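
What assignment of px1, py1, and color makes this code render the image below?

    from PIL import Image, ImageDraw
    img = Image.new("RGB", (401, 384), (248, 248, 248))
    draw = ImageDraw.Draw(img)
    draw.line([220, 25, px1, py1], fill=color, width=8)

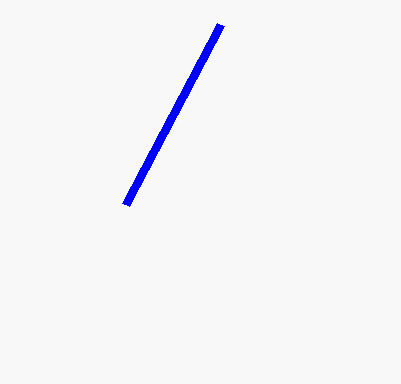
px1 = 125; py1 = 205; color = 'blue'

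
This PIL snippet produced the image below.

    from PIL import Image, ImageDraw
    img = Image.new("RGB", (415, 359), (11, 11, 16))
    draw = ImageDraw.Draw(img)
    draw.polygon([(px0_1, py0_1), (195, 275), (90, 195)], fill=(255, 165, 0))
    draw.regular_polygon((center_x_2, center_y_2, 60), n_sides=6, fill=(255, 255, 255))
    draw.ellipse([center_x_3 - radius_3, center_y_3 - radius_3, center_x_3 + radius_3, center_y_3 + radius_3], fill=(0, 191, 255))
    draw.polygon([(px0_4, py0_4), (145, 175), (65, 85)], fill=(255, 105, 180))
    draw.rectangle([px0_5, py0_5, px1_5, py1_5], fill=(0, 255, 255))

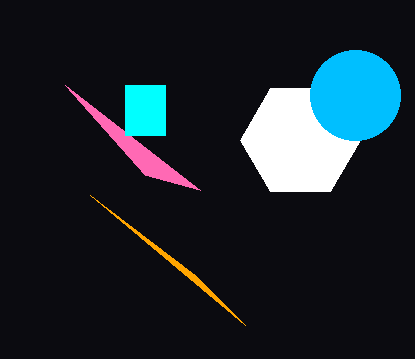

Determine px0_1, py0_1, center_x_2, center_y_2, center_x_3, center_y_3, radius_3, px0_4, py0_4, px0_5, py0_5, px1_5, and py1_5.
px0_1 = 245, py0_1 = 325, center_x_2 = 300, center_y_2 = 140, center_x_3 = 355, center_y_3 = 95, radius_3 = 45, px0_4 = 200, py0_4 = 190, px0_5 = 125, py0_5 = 85, px1_5 = 165, py1_5 = 135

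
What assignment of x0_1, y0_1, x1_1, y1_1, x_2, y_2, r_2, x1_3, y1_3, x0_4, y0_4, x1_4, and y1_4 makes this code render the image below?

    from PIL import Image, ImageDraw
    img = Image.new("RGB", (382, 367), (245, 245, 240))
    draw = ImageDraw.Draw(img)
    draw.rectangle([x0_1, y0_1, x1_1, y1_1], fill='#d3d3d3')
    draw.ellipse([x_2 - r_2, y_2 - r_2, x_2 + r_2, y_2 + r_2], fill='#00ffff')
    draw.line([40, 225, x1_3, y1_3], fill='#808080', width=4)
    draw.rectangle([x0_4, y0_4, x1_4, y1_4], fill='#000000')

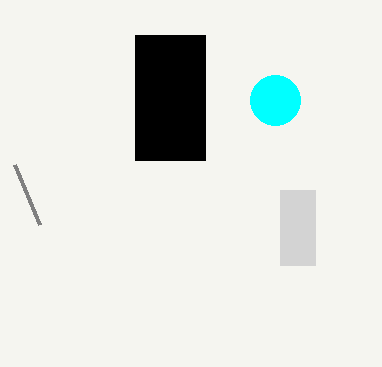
x0_1 = 280
y0_1 = 190
x1_1 = 315
y1_1 = 265
x_2 = 275
y_2 = 100
r_2 = 25
x1_3 = 15
y1_3 = 165
x0_4 = 135
y0_4 = 35
x1_4 = 205
y1_4 = 160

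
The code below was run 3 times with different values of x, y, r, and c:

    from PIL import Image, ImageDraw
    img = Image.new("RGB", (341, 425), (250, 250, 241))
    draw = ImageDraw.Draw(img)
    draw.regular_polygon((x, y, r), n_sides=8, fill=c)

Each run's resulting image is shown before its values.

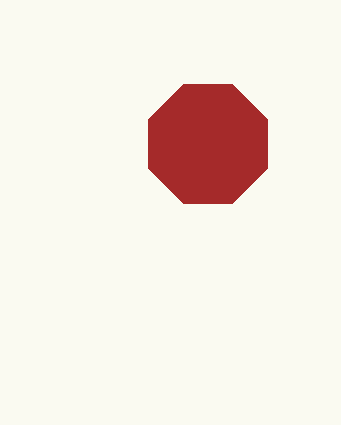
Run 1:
x = 208
y = 144
r = 64
c = 'brown'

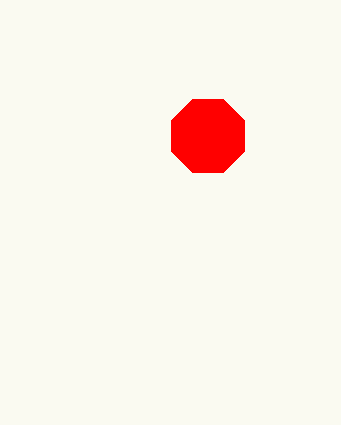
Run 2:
x = 208; y = 136; r = 40; c = 'red'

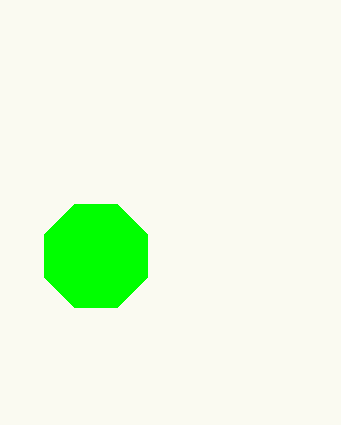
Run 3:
x = 96; y = 256; r = 56; c = 'lime'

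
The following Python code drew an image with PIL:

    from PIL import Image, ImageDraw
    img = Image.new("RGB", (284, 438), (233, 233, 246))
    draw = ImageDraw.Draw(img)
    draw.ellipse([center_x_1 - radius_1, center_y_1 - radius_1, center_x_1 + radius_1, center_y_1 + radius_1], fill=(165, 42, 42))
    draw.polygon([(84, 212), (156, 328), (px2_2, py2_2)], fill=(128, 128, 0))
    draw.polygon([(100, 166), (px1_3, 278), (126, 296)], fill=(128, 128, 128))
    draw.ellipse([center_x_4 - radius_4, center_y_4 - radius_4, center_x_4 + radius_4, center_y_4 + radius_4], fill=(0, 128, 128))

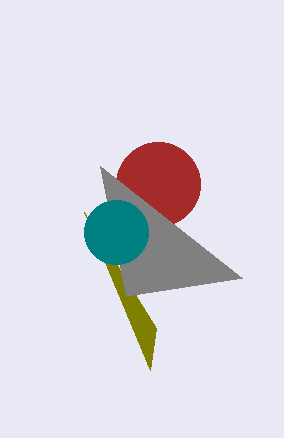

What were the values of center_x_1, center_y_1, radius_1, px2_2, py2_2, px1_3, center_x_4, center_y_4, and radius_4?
center_x_1 = 158
center_y_1 = 184
radius_1 = 42
px2_2 = 150
py2_2 = 370
px1_3 = 242
center_x_4 = 116
center_y_4 = 232
radius_4 = 32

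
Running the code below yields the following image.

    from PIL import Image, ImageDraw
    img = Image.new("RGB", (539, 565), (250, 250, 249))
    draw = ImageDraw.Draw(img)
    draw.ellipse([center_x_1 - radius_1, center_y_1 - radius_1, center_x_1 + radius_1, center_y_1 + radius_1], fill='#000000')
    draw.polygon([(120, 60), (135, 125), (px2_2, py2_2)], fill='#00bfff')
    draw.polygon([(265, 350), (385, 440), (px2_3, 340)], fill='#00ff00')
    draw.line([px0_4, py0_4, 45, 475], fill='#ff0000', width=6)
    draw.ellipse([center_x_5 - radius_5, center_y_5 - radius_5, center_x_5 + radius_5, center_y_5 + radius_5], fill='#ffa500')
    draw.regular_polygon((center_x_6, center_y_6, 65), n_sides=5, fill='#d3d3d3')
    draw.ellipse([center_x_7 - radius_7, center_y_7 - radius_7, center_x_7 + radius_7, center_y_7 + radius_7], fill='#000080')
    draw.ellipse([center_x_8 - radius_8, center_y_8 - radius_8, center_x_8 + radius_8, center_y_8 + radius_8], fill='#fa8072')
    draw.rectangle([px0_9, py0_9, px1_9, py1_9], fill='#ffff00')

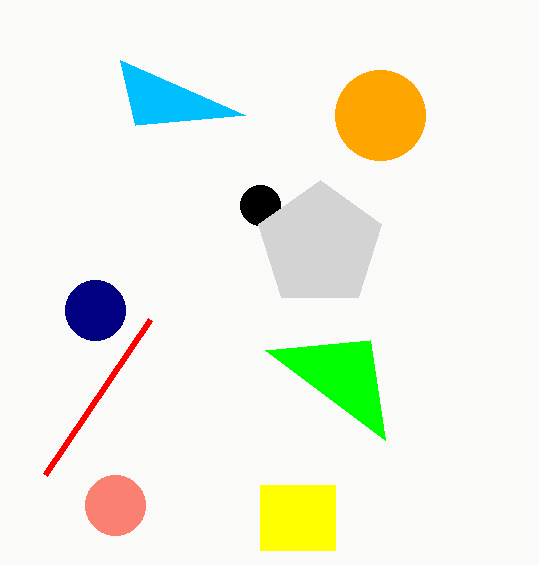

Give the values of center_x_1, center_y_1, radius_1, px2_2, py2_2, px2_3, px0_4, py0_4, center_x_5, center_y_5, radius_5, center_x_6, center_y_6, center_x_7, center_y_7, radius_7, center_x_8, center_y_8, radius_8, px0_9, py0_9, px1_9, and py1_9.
center_x_1 = 260, center_y_1 = 205, radius_1 = 20, px2_2 = 245, py2_2 = 115, px2_3 = 370, px0_4 = 150, py0_4 = 320, center_x_5 = 380, center_y_5 = 115, radius_5 = 45, center_x_6 = 320, center_y_6 = 245, center_x_7 = 95, center_y_7 = 310, radius_7 = 30, center_x_8 = 115, center_y_8 = 505, radius_8 = 30, px0_9 = 260, py0_9 = 485, px1_9 = 335, py1_9 = 550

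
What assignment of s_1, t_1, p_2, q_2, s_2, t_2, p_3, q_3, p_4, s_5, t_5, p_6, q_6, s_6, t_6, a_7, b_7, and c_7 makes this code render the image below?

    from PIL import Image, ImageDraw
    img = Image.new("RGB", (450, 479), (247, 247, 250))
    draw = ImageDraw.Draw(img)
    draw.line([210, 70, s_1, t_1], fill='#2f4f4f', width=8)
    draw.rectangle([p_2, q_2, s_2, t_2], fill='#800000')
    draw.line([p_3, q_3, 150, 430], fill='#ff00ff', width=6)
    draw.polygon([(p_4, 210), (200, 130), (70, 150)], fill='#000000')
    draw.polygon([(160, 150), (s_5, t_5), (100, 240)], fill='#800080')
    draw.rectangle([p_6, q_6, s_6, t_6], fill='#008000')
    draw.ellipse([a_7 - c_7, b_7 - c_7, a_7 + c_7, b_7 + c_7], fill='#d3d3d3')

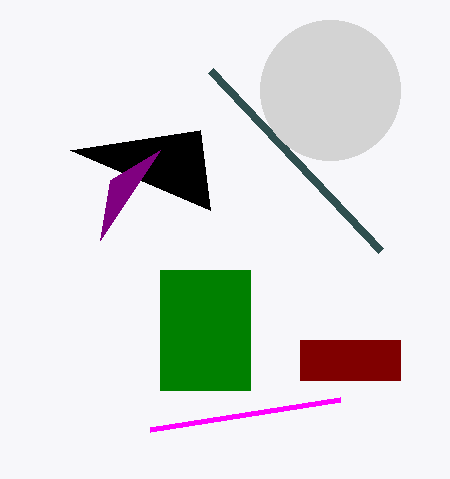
s_1 = 380; t_1 = 250; p_2 = 300; q_2 = 340; s_2 = 400; t_2 = 380; p_3 = 340; q_3 = 400; p_4 = 210; s_5 = 110; t_5 = 180; p_6 = 160; q_6 = 270; s_6 = 250; t_6 = 390; a_7 = 330; b_7 = 90; c_7 = 70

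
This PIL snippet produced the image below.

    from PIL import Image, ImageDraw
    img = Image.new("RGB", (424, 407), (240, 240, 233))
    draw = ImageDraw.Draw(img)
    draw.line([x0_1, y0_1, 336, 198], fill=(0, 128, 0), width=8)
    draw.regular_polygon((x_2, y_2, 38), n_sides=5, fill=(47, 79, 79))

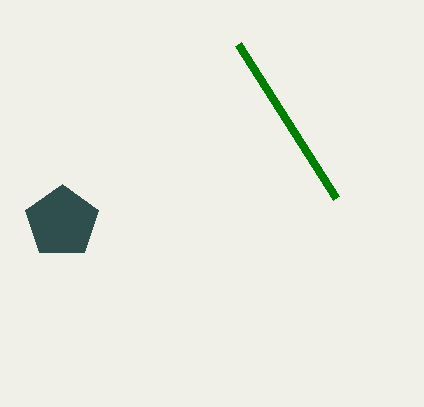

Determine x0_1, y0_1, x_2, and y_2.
x0_1 = 238; y0_1 = 44; x_2 = 62; y_2 = 222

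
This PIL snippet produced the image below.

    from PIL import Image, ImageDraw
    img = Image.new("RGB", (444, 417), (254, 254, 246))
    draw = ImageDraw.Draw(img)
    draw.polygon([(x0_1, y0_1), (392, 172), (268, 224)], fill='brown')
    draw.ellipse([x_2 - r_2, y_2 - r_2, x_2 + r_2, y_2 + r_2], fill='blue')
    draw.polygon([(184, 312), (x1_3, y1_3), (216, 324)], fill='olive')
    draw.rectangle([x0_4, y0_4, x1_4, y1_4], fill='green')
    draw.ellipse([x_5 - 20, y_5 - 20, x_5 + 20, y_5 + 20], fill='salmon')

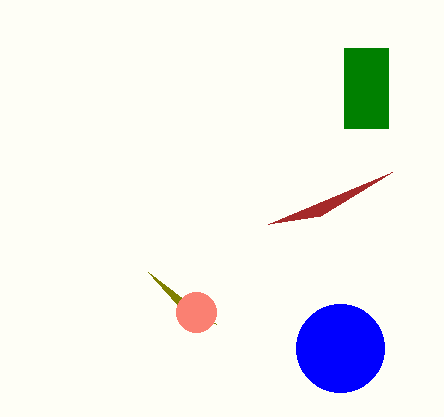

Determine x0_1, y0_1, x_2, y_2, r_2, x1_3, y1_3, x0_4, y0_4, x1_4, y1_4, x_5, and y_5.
x0_1 = 320; y0_1 = 216; x_2 = 340; y_2 = 348; r_2 = 44; x1_3 = 148; y1_3 = 272; x0_4 = 344; y0_4 = 48; x1_4 = 388; y1_4 = 128; x_5 = 196; y_5 = 312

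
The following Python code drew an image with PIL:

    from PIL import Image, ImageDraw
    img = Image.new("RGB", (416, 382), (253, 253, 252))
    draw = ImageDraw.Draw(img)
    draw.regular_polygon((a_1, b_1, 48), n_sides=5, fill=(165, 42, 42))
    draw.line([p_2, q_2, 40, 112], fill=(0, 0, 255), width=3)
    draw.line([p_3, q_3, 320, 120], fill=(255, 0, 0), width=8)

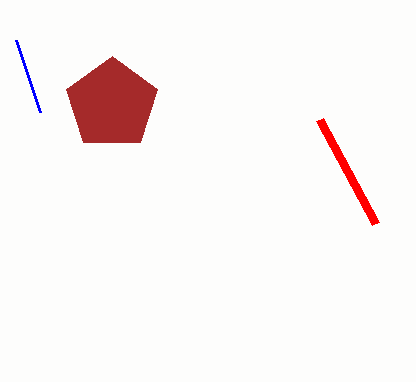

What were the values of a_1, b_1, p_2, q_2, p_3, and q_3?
a_1 = 112; b_1 = 104; p_2 = 16; q_2 = 40; p_3 = 376; q_3 = 224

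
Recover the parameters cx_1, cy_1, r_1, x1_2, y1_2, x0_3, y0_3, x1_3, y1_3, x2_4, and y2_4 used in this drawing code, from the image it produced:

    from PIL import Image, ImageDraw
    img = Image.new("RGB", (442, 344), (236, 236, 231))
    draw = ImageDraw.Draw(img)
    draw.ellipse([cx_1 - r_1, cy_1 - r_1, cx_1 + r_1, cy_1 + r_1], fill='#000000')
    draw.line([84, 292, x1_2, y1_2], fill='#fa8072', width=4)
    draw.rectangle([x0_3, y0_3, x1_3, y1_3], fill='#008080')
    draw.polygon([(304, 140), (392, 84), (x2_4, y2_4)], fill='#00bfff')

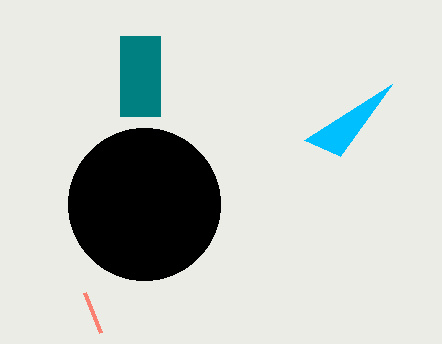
cx_1 = 144
cy_1 = 204
r_1 = 76
x1_2 = 100
y1_2 = 332
x0_3 = 120
y0_3 = 36
x1_3 = 160
y1_3 = 116
x2_4 = 340
y2_4 = 156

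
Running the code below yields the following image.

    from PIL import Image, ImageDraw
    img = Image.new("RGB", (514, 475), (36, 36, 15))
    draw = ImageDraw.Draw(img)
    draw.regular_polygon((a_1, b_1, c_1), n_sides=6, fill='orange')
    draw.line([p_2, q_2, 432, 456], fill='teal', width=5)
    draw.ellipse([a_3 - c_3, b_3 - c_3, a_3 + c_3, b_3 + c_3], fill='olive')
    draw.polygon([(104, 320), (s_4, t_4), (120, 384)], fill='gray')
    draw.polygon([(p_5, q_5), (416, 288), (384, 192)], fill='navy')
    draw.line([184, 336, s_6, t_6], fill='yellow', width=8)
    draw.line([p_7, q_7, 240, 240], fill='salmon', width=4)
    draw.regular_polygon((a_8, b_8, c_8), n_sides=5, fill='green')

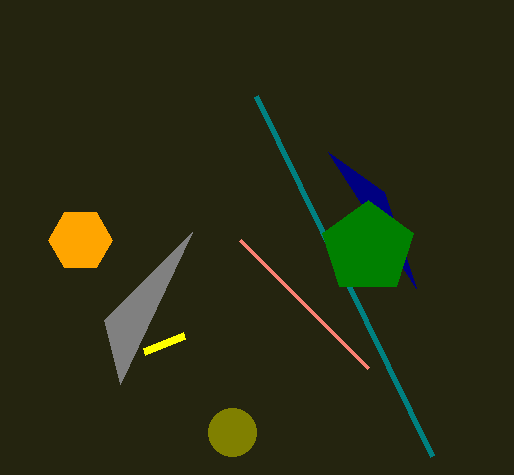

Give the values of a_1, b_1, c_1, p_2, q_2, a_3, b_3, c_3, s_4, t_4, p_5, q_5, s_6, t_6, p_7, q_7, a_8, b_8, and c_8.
a_1 = 80; b_1 = 240; c_1 = 32; p_2 = 256; q_2 = 96; a_3 = 232; b_3 = 432; c_3 = 24; s_4 = 192; t_4 = 232; p_5 = 328; q_5 = 152; s_6 = 144; t_6 = 352; p_7 = 368; q_7 = 368; a_8 = 368; b_8 = 248; c_8 = 48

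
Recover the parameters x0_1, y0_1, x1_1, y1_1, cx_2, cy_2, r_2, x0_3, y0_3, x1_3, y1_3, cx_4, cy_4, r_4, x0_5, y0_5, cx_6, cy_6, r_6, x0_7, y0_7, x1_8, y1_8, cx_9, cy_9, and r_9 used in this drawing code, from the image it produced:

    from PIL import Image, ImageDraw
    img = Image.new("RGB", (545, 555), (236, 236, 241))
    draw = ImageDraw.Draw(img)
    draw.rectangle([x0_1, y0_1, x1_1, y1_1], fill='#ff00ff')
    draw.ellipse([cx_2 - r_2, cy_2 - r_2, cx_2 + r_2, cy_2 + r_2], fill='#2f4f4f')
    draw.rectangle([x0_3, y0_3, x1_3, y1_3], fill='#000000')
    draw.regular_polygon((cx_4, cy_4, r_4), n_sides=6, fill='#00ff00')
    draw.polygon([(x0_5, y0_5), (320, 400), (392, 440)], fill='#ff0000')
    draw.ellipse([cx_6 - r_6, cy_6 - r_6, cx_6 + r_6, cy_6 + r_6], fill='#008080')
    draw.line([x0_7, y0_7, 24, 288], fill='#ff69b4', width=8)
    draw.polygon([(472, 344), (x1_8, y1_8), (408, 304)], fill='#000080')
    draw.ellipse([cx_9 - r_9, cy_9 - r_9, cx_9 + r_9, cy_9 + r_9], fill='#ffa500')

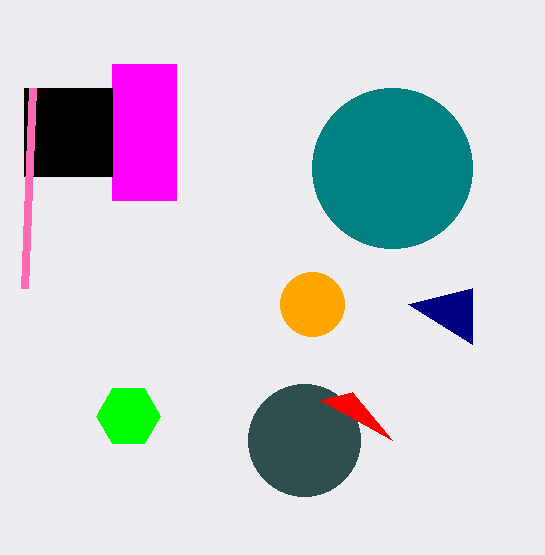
x0_1 = 112
y0_1 = 64
x1_1 = 176
y1_1 = 200
cx_2 = 304
cy_2 = 440
r_2 = 56
x0_3 = 24
y0_3 = 88
x1_3 = 112
y1_3 = 176
cx_4 = 128
cy_4 = 416
r_4 = 32
x0_5 = 352
y0_5 = 392
cx_6 = 392
cy_6 = 168
r_6 = 80
x0_7 = 32
y0_7 = 88
x1_8 = 472
y1_8 = 288
cx_9 = 312
cy_9 = 304
r_9 = 32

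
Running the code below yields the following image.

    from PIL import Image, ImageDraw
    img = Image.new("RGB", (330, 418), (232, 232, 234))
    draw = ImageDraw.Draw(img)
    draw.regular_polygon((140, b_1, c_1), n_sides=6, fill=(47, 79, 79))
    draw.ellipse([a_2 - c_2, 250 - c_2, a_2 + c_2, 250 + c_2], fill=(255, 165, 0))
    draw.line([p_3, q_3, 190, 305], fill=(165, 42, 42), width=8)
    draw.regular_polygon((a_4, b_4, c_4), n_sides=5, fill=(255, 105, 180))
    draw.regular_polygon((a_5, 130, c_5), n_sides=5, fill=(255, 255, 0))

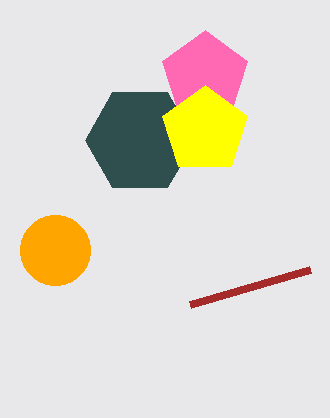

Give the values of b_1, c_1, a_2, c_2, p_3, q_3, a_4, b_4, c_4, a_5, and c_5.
b_1 = 140; c_1 = 55; a_2 = 55; c_2 = 35; p_3 = 310; q_3 = 270; a_4 = 205; b_4 = 75; c_4 = 45; a_5 = 205; c_5 = 45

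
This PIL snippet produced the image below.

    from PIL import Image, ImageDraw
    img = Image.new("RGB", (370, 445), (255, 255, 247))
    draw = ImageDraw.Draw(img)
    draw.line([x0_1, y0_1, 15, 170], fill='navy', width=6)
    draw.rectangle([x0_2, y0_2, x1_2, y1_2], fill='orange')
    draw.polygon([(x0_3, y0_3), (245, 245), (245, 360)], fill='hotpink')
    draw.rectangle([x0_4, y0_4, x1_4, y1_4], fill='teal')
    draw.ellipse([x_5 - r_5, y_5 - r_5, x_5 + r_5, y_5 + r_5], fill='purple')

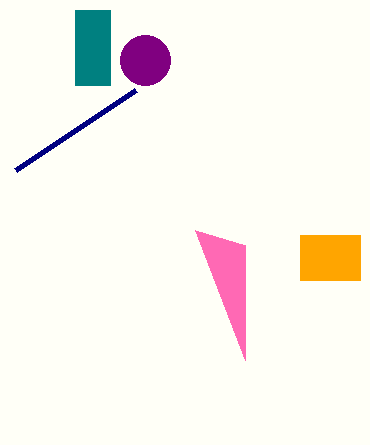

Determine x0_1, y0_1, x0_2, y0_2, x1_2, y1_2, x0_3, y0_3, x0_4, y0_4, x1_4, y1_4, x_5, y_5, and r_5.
x0_1 = 135; y0_1 = 90; x0_2 = 300; y0_2 = 235; x1_2 = 360; y1_2 = 280; x0_3 = 195; y0_3 = 230; x0_4 = 75; y0_4 = 10; x1_4 = 110; y1_4 = 85; x_5 = 145; y_5 = 60; r_5 = 25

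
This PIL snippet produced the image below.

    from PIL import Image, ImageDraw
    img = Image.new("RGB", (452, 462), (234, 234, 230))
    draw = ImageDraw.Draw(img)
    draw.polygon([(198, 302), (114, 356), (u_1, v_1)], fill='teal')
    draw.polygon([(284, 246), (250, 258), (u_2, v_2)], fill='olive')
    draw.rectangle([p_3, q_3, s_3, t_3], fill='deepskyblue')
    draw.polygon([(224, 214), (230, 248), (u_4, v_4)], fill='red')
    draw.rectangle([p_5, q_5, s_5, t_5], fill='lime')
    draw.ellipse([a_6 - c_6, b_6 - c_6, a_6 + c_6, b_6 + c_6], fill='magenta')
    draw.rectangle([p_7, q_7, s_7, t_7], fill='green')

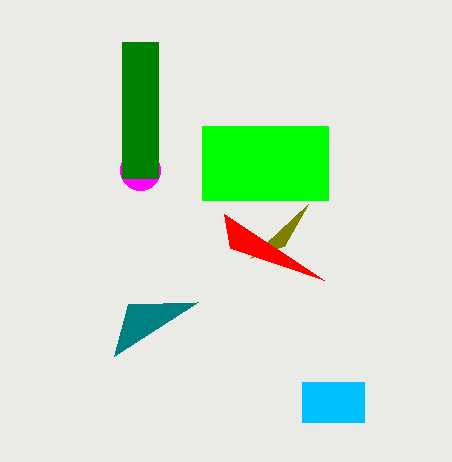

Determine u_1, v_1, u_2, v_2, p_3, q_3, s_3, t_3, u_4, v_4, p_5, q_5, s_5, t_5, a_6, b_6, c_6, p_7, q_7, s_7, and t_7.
u_1 = 128, v_1 = 304, u_2 = 308, v_2 = 204, p_3 = 302, q_3 = 382, s_3 = 364, t_3 = 422, u_4 = 324, v_4 = 280, p_5 = 202, q_5 = 126, s_5 = 328, t_5 = 200, a_6 = 140, b_6 = 170, c_6 = 20, p_7 = 122, q_7 = 42, s_7 = 158, t_7 = 178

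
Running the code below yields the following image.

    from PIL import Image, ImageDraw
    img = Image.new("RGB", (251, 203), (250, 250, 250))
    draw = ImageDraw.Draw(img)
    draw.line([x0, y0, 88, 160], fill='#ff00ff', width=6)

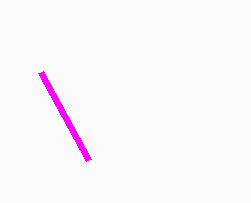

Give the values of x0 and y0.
x0 = 40
y0 = 72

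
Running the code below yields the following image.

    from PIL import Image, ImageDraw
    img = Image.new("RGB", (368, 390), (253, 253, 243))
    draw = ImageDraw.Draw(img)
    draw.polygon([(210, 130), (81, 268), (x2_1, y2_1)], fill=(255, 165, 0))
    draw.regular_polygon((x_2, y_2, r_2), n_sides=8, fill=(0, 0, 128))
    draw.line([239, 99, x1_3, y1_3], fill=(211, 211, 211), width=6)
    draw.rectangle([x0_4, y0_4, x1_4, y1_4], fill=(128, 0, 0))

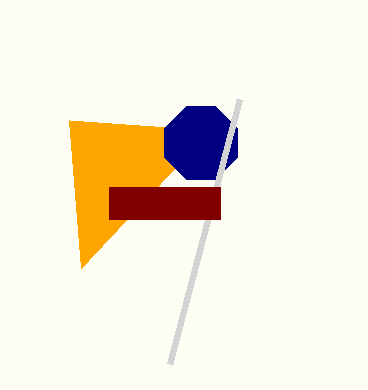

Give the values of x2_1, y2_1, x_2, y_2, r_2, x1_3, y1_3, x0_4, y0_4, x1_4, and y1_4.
x2_1 = 69
y2_1 = 120
x_2 = 201
y_2 = 143
r_2 = 39
x1_3 = 169
y1_3 = 364
x0_4 = 109
y0_4 = 187
x1_4 = 220
y1_4 = 219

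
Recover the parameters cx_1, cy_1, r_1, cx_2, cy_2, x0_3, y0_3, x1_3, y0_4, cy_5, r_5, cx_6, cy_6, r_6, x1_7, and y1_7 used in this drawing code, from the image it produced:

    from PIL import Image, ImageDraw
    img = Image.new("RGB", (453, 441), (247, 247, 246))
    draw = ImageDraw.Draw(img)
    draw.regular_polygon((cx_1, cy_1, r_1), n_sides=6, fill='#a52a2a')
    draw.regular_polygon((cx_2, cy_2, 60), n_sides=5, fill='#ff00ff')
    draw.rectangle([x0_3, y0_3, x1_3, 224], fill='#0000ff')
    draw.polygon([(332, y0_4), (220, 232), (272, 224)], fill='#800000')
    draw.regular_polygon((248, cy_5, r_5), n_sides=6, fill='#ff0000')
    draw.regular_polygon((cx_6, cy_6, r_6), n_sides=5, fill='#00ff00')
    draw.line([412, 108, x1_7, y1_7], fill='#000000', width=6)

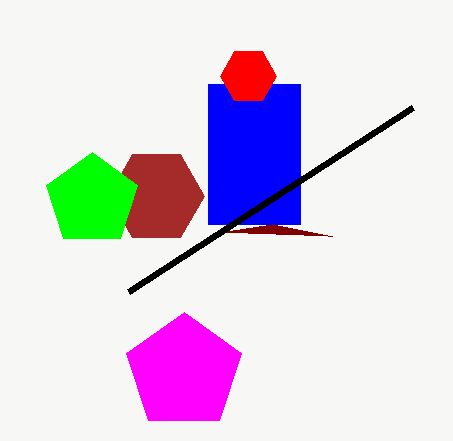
cx_1 = 156
cy_1 = 196
r_1 = 48
cx_2 = 184
cy_2 = 372
x0_3 = 208
y0_3 = 84
x1_3 = 300
y0_4 = 236
cy_5 = 76
r_5 = 28
cx_6 = 92
cy_6 = 200
r_6 = 48
x1_7 = 128
y1_7 = 292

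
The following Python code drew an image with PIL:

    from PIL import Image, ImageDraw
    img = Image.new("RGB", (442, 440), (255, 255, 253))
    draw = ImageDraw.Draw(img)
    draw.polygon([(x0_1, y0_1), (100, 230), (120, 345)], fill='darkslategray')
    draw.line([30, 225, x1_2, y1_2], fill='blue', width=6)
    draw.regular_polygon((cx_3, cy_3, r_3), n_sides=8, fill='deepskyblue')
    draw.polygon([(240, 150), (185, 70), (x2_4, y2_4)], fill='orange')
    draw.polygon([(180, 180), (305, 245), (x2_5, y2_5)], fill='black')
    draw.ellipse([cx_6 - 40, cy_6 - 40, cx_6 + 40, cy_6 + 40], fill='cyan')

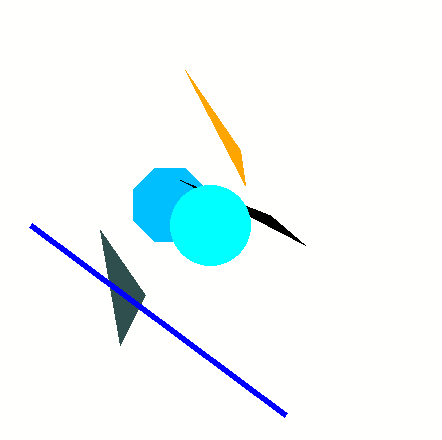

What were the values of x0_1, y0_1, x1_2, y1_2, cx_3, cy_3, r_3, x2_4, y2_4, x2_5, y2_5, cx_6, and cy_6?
x0_1 = 145, y0_1 = 295, x1_2 = 285, y1_2 = 415, cx_3 = 170, cy_3 = 205, r_3 = 40, x2_4 = 245, y2_4 = 185, x2_5 = 270, y2_5 = 215, cx_6 = 210, cy_6 = 225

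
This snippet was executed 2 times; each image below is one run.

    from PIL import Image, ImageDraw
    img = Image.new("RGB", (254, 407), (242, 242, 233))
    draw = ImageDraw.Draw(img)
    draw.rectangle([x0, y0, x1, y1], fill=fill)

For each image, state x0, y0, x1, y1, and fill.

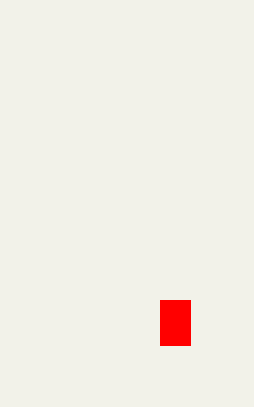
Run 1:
x0 = 160, y0 = 300, x1 = 190, y1 = 345, fill = 'red'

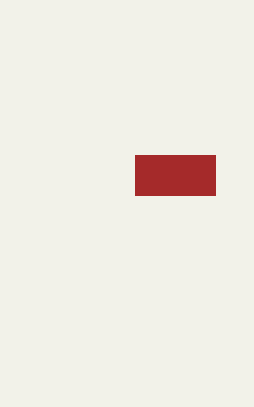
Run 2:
x0 = 135; y0 = 155; x1 = 215; y1 = 195; fill = 'brown'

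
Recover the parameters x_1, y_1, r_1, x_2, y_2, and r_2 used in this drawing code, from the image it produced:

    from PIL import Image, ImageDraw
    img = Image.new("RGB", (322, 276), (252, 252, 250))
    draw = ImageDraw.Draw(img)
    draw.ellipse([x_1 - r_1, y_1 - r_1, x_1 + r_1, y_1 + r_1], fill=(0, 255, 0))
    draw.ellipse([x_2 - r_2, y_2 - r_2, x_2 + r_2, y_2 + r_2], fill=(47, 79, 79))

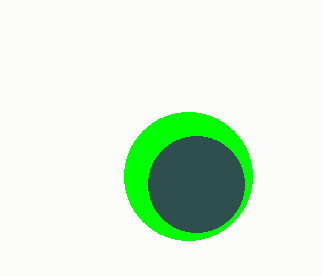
x_1 = 188, y_1 = 176, r_1 = 64, x_2 = 196, y_2 = 184, r_2 = 48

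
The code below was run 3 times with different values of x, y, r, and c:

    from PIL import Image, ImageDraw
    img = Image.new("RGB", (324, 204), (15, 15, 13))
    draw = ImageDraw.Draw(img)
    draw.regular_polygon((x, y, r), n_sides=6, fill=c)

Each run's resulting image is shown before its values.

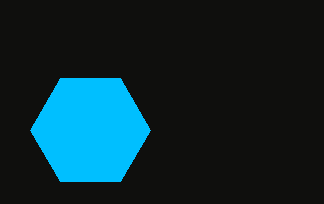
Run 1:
x = 90, y = 130, r = 60, c = 'deepskyblue'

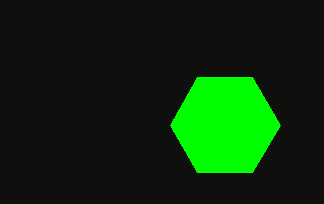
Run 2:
x = 225
y = 125
r = 55
c = 'lime'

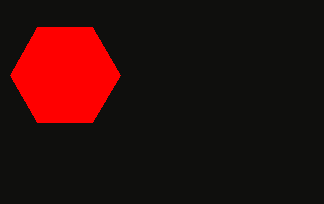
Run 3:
x = 65, y = 75, r = 55, c = 'red'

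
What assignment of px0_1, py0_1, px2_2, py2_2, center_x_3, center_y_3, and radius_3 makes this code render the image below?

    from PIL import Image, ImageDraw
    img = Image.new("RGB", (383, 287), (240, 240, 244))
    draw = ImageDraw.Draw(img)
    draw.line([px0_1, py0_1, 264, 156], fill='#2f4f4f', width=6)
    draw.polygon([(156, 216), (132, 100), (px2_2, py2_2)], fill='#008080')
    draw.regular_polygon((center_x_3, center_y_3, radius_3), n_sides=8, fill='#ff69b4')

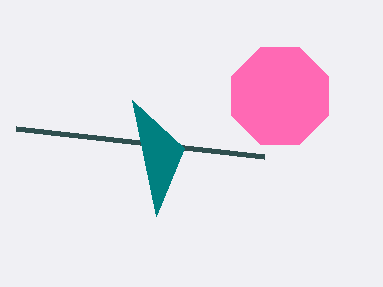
px0_1 = 16; py0_1 = 128; px2_2 = 184; py2_2 = 148; center_x_3 = 280; center_y_3 = 96; radius_3 = 52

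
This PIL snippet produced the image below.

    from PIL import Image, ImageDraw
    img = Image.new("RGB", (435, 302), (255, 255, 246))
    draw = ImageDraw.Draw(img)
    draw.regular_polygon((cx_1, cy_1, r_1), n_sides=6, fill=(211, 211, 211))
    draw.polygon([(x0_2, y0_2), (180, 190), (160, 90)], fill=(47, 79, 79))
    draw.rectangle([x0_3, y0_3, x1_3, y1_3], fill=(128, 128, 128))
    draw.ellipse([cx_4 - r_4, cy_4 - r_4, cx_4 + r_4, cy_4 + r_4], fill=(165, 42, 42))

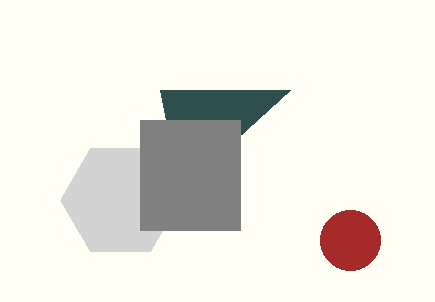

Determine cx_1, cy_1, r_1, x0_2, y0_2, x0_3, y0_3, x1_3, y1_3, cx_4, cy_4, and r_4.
cx_1 = 120; cy_1 = 200; r_1 = 60; x0_2 = 290; y0_2 = 90; x0_3 = 140; y0_3 = 120; x1_3 = 240; y1_3 = 230; cx_4 = 350; cy_4 = 240; r_4 = 30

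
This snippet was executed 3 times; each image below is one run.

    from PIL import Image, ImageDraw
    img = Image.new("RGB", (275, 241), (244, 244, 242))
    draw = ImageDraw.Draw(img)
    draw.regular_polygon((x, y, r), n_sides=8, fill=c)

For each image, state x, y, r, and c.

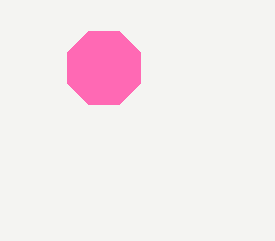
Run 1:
x = 104
y = 68
r = 40
c = 'hotpink'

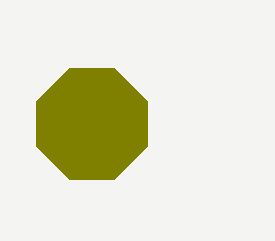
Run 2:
x = 92
y = 124
r = 60
c = 'olive'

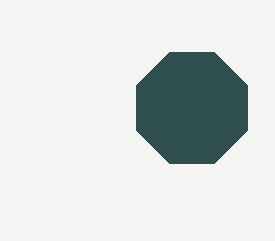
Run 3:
x = 192
y = 108
r = 60
c = 'darkslategray'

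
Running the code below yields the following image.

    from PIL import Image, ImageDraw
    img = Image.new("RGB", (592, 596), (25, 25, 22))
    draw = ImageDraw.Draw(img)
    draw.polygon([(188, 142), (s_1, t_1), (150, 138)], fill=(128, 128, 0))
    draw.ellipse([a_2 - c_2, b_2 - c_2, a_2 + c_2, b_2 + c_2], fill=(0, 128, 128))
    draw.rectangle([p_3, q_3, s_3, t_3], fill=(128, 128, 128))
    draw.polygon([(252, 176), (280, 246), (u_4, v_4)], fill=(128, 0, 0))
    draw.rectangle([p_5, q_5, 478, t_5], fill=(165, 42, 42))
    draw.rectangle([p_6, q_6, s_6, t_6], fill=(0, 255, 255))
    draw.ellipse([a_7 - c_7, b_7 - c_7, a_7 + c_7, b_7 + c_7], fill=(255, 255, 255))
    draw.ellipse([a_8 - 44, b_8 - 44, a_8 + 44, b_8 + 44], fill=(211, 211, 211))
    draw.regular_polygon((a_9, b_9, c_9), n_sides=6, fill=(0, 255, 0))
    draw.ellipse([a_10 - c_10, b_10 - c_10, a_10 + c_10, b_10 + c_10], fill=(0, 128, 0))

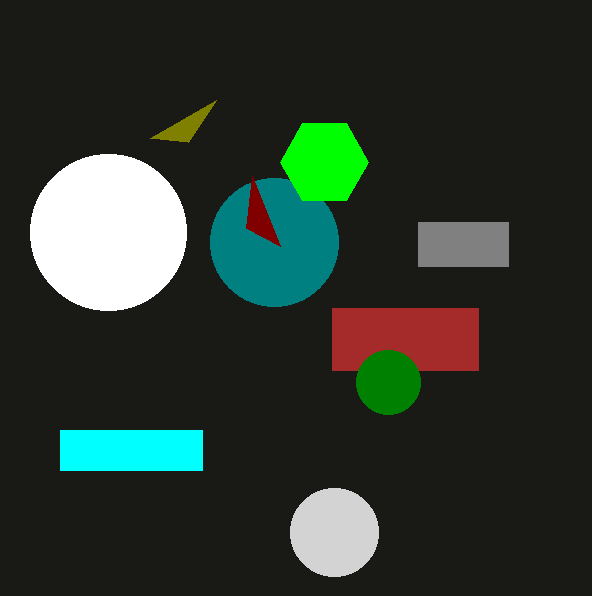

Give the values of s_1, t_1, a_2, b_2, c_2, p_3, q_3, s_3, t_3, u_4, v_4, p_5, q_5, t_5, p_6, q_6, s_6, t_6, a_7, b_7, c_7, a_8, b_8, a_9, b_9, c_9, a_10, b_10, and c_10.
s_1 = 216
t_1 = 100
a_2 = 274
b_2 = 242
c_2 = 64
p_3 = 418
q_3 = 222
s_3 = 508
t_3 = 266
u_4 = 246
v_4 = 228
p_5 = 332
q_5 = 308
t_5 = 370
p_6 = 60
q_6 = 430
s_6 = 202
t_6 = 470
a_7 = 108
b_7 = 232
c_7 = 78
a_8 = 334
b_8 = 532
a_9 = 324
b_9 = 162
c_9 = 44
a_10 = 388
b_10 = 382
c_10 = 32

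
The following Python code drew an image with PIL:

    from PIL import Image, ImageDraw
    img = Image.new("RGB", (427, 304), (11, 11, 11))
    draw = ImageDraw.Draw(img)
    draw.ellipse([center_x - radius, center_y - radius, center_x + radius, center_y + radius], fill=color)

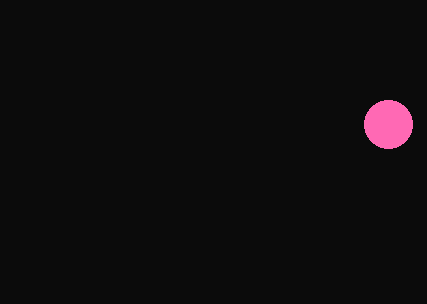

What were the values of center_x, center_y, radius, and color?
center_x = 388; center_y = 124; radius = 24; color = 'hotpink'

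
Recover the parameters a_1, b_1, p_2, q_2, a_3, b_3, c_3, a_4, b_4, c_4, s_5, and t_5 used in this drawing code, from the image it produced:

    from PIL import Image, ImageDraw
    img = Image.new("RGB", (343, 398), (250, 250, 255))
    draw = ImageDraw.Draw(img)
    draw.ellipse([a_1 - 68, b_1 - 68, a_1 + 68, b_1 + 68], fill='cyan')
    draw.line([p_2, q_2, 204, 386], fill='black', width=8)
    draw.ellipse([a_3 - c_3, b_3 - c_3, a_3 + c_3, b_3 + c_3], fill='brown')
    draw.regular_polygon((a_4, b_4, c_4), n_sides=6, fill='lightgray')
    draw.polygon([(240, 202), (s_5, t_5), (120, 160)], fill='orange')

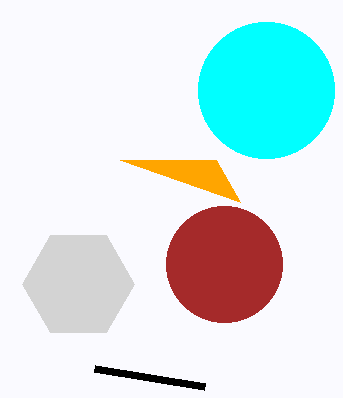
a_1 = 266; b_1 = 90; p_2 = 94; q_2 = 368; a_3 = 224; b_3 = 264; c_3 = 58; a_4 = 78; b_4 = 284; c_4 = 56; s_5 = 216; t_5 = 160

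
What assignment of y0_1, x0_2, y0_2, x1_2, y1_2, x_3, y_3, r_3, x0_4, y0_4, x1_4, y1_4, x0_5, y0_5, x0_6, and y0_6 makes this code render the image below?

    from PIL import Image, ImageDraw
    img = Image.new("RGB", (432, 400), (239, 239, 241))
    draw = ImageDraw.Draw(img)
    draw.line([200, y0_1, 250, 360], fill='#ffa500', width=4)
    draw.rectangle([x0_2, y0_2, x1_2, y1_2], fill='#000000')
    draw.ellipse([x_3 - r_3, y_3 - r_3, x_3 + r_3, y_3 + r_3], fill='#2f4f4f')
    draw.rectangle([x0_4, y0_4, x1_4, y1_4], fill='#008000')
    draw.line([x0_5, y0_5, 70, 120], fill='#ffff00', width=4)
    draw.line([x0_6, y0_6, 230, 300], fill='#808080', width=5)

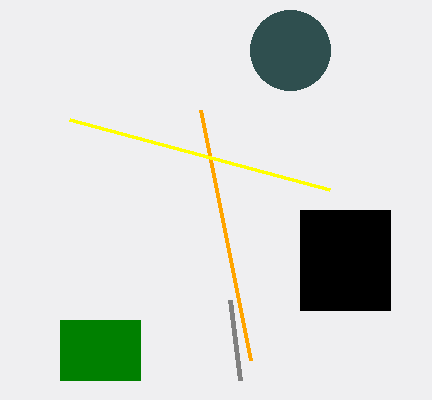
y0_1 = 110, x0_2 = 300, y0_2 = 210, x1_2 = 390, y1_2 = 310, x_3 = 290, y_3 = 50, r_3 = 40, x0_4 = 60, y0_4 = 320, x1_4 = 140, y1_4 = 380, x0_5 = 330, y0_5 = 190, x0_6 = 240, y0_6 = 380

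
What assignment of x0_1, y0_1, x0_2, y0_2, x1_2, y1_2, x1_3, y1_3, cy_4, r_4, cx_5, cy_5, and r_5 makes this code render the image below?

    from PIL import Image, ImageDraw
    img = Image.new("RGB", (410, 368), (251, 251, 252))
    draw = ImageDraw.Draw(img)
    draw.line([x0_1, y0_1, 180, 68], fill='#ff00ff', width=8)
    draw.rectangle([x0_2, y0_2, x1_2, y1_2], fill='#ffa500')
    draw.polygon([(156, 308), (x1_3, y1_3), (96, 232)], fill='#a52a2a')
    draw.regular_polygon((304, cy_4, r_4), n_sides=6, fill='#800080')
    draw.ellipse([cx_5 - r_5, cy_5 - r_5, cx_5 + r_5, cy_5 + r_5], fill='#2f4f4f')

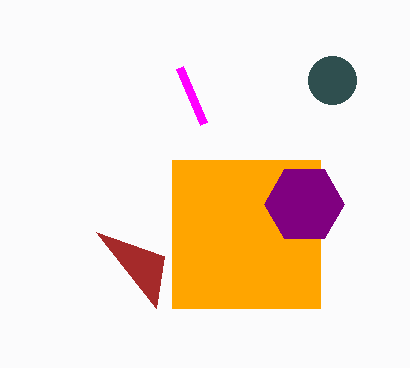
x0_1 = 204, y0_1 = 124, x0_2 = 172, y0_2 = 160, x1_2 = 320, y1_2 = 308, x1_3 = 164, y1_3 = 256, cy_4 = 204, r_4 = 40, cx_5 = 332, cy_5 = 80, r_5 = 24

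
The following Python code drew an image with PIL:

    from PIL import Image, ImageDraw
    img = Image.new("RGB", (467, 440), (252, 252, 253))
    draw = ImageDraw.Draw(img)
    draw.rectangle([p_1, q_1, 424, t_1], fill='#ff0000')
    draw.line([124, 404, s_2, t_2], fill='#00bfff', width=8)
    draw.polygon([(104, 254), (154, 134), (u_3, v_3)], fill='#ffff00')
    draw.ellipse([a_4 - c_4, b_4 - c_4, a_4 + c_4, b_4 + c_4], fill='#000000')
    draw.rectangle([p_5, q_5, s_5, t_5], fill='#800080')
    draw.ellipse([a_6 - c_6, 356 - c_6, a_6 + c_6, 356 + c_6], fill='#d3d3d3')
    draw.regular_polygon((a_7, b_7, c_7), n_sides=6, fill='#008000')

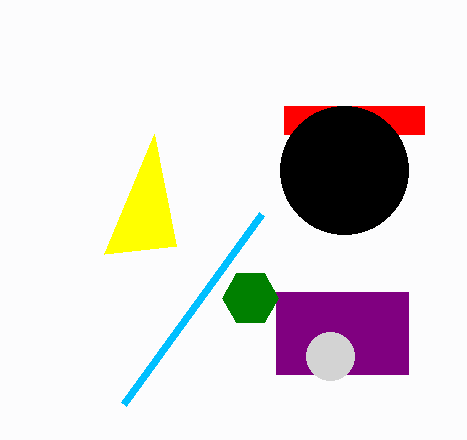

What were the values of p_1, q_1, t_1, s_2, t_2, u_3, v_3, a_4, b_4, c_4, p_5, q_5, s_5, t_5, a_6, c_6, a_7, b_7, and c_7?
p_1 = 284; q_1 = 106; t_1 = 134; s_2 = 262; t_2 = 214; u_3 = 176; v_3 = 246; a_4 = 344; b_4 = 170; c_4 = 64; p_5 = 276; q_5 = 292; s_5 = 408; t_5 = 374; a_6 = 330; c_6 = 24; a_7 = 250; b_7 = 298; c_7 = 28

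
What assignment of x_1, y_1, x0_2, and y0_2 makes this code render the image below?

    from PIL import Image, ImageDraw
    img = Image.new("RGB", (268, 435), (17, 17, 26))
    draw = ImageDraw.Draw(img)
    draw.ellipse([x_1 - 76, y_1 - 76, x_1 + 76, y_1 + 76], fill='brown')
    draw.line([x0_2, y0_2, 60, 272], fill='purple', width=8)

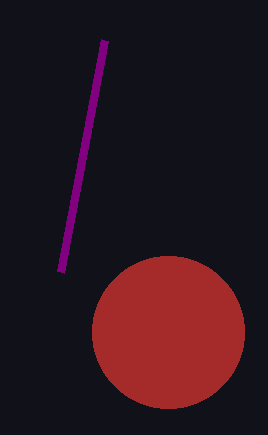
x_1 = 168, y_1 = 332, x0_2 = 104, y0_2 = 40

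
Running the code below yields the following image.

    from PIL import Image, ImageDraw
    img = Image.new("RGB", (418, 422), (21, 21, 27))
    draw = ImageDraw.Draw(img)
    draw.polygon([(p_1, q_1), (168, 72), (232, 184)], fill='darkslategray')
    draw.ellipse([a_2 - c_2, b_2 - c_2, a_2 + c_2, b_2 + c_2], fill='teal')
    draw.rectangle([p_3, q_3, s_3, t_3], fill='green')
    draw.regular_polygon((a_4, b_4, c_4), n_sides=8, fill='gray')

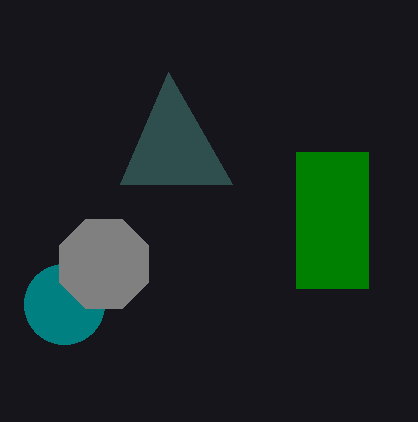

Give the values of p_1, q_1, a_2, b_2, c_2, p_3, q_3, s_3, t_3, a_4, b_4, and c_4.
p_1 = 120; q_1 = 184; a_2 = 64; b_2 = 304; c_2 = 40; p_3 = 296; q_3 = 152; s_3 = 368; t_3 = 288; a_4 = 104; b_4 = 264; c_4 = 48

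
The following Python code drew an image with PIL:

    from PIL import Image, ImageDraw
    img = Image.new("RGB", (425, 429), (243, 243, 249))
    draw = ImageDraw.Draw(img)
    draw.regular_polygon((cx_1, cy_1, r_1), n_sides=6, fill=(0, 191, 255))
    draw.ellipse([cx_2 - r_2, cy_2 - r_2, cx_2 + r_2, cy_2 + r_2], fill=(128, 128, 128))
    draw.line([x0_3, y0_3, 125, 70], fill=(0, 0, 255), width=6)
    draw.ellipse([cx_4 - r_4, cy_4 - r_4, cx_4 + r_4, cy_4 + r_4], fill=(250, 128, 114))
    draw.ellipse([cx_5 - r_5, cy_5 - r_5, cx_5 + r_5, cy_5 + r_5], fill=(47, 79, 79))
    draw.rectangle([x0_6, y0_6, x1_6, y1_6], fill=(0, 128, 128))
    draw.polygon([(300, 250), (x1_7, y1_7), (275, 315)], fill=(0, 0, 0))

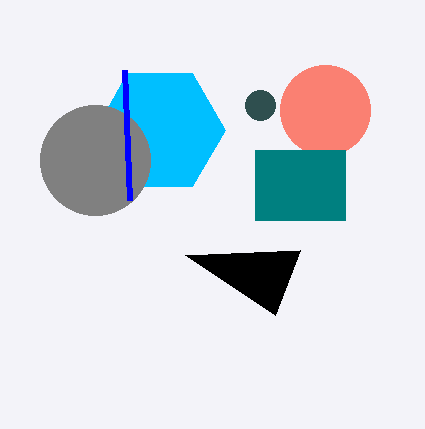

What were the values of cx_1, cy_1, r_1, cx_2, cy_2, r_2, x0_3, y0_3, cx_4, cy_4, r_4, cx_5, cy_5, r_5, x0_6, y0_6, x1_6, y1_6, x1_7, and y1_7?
cx_1 = 160; cy_1 = 130; r_1 = 65; cx_2 = 95; cy_2 = 160; r_2 = 55; x0_3 = 130; y0_3 = 200; cx_4 = 325; cy_4 = 110; r_4 = 45; cx_5 = 260; cy_5 = 105; r_5 = 15; x0_6 = 255; y0_6 = 150; x1_6 = 345; y1_6 = 220; x1_7 = 185; y1_7 = 255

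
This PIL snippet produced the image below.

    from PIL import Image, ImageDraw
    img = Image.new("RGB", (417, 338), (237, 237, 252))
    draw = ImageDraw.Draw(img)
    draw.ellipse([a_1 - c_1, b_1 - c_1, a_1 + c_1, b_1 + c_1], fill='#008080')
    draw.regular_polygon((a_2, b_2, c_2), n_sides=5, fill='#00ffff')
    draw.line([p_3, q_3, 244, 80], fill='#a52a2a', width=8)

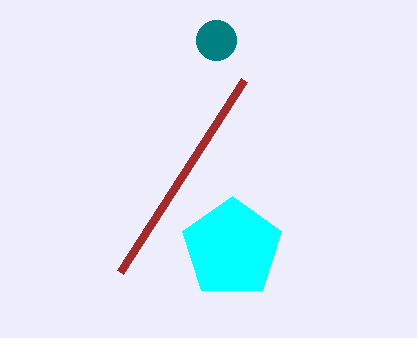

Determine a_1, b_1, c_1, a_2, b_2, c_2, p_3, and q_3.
a_1 = 216
b_1 = 40
c_1 = 20
a_2 = 232
b_2 = 248
c_2 = 52
p_3 = 120
q_3 = 272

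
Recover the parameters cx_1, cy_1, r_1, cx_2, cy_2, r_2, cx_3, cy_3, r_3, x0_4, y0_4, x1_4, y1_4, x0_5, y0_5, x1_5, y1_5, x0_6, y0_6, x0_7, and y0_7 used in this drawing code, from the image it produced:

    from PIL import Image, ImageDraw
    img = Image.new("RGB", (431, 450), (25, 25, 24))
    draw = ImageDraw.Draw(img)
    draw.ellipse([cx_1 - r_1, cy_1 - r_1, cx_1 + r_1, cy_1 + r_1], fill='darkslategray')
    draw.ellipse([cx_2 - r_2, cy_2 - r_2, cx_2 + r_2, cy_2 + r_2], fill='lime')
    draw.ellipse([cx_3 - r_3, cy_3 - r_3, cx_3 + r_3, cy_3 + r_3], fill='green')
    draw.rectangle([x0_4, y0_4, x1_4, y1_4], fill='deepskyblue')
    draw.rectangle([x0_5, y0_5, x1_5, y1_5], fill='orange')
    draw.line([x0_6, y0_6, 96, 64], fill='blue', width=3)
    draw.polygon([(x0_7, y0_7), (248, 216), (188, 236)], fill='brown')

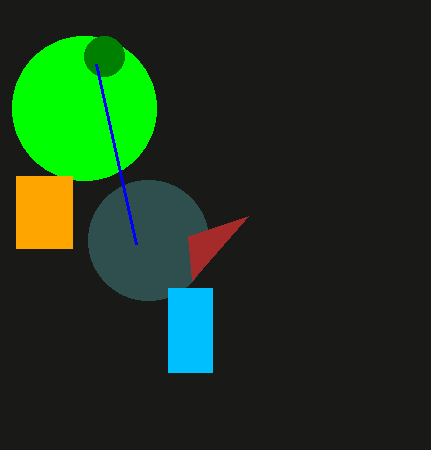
cx_1 = 148
cy_1 = 240
r_1 = 60
cx_2 = 84
cy_2 = 108
r_2 = 72
cx_3 = 104
cy_3 = 56
r_3 = 20
x0_4 = 168
y0_4 = 288
x1_4 = 212
y1_4 = 372
x0_5 = 16
y0_5 = 176
x1_5 = 72
y1_5 = 248
x0_6 = 136
y0_6 = 244
x0_7 = 192
y0_7 = 280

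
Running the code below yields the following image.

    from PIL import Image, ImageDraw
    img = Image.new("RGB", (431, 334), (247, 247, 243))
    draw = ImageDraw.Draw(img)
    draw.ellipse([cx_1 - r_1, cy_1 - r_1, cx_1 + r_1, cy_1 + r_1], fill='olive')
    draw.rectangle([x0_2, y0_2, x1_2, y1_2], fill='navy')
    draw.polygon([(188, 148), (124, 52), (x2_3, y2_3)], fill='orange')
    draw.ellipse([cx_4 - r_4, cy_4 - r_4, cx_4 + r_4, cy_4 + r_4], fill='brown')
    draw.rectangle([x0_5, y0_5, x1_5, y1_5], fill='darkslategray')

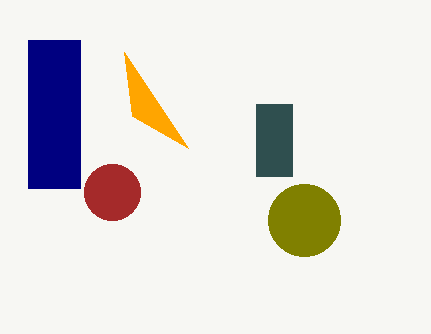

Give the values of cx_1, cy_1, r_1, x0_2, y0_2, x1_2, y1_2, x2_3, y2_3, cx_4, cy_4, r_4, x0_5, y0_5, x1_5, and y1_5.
cx_1 = 304
cy_1 = 220
r_1 = 36
x0_2 = 28
y0_2 = 40
x1_2 = 80
y1_2 = 188
x2_3 = 132
y2_3 = 116
cx_4 = 112
cy_4 = 192
r_4 = 28
x0_5 = 256
y0_5 = 104
x1_5 = 292
y1_5 = 176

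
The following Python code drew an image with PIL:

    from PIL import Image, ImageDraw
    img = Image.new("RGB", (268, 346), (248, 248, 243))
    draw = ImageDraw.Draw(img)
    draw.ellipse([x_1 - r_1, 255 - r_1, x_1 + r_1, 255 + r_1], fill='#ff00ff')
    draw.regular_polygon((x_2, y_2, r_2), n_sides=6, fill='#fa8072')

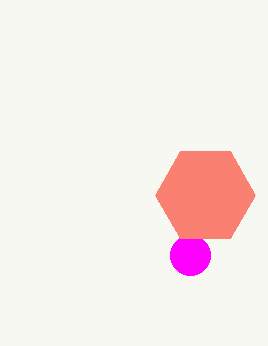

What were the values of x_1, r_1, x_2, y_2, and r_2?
x_1 = 190, r_1 = 20, x_2 = 205, y_2 = 195, r_2 = 50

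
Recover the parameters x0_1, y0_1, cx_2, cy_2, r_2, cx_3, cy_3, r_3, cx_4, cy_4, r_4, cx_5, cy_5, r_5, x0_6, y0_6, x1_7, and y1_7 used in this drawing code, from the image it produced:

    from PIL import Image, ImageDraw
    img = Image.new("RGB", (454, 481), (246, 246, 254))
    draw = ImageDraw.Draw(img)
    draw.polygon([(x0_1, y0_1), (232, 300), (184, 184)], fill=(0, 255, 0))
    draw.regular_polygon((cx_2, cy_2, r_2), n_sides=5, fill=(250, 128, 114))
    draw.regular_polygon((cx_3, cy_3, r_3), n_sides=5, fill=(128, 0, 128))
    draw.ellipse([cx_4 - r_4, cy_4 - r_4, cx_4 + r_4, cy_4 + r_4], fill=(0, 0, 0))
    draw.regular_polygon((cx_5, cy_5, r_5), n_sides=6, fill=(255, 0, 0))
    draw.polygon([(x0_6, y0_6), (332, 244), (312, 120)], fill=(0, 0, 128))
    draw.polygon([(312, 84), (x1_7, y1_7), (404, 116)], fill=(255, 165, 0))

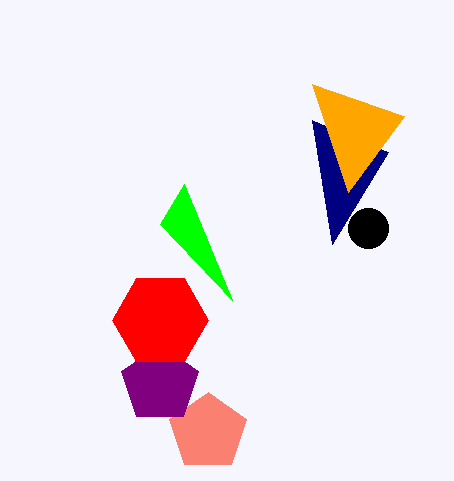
x0_1 = 160; y0_1 = 224; cx_2 = 208; cy_2 = 432; r_2 = 40; cx_3 = 160; cy_3 = 384; r_3 = 40; cx_4 = 368; cy_4 = 228; r_4 = 20; cx_5 = 160; cy_5 = 320; r_5 = 48; x0_6 = 388; y0_6 = 152; x1_7 = 348; y1_7 = 192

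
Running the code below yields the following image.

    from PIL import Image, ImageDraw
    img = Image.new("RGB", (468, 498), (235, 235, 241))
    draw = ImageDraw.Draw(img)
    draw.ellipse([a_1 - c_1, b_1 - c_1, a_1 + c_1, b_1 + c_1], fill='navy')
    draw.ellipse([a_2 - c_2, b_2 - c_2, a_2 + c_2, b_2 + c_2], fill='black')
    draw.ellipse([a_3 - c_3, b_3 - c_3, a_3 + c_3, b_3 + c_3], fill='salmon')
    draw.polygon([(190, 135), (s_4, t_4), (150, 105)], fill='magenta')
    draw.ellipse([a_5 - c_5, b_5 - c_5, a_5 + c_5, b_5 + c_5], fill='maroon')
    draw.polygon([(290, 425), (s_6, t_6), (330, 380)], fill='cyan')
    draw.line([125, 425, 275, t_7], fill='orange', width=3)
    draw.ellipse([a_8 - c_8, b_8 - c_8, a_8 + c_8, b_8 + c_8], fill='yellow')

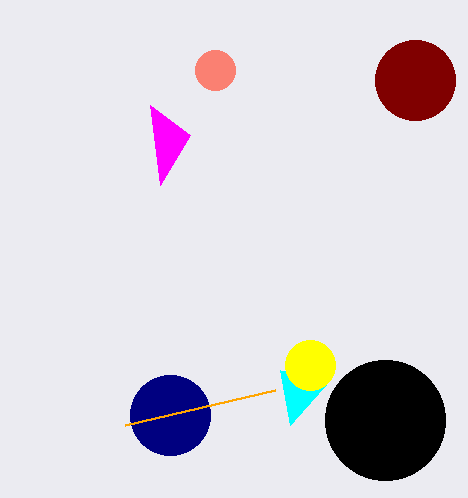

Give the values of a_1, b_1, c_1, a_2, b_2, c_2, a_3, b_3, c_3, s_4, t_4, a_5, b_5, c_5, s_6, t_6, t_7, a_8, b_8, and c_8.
a_1 = 170, b_1 = 415, c_1 = 40, a_2 = 385, b_2 = 420, c_2 = 60, a_3 = 215, b_3 = 70, c_3 = 20, s_4 = 160, t_4 = 185, a_5 = 415, b_5 = 80, c_5 = 40, s_6 = 280, t_6 = 370, t_7 = 390, a_8 = 310, b_8 = 365, c_8 = 25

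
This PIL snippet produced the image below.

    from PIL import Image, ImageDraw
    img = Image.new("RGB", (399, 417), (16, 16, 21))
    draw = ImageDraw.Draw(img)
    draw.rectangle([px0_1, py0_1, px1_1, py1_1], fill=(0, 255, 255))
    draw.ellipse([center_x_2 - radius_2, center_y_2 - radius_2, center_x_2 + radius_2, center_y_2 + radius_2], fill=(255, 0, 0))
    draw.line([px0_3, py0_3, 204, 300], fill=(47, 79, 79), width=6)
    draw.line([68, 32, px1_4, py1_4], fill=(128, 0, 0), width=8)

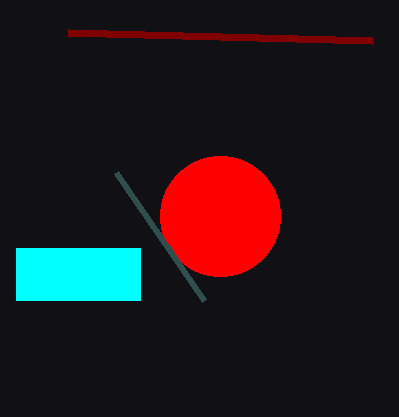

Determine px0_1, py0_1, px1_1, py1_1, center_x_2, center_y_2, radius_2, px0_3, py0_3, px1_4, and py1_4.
px0_1 = 16, py0_1 = 248, px1_1 = 140, py1_1 = 300, center_x_2 = 220, center_y_2 = 216, radius_2 = 60, px0_3 = 116, py0_3 = 172, px1_4 = 372, py1_4 = 40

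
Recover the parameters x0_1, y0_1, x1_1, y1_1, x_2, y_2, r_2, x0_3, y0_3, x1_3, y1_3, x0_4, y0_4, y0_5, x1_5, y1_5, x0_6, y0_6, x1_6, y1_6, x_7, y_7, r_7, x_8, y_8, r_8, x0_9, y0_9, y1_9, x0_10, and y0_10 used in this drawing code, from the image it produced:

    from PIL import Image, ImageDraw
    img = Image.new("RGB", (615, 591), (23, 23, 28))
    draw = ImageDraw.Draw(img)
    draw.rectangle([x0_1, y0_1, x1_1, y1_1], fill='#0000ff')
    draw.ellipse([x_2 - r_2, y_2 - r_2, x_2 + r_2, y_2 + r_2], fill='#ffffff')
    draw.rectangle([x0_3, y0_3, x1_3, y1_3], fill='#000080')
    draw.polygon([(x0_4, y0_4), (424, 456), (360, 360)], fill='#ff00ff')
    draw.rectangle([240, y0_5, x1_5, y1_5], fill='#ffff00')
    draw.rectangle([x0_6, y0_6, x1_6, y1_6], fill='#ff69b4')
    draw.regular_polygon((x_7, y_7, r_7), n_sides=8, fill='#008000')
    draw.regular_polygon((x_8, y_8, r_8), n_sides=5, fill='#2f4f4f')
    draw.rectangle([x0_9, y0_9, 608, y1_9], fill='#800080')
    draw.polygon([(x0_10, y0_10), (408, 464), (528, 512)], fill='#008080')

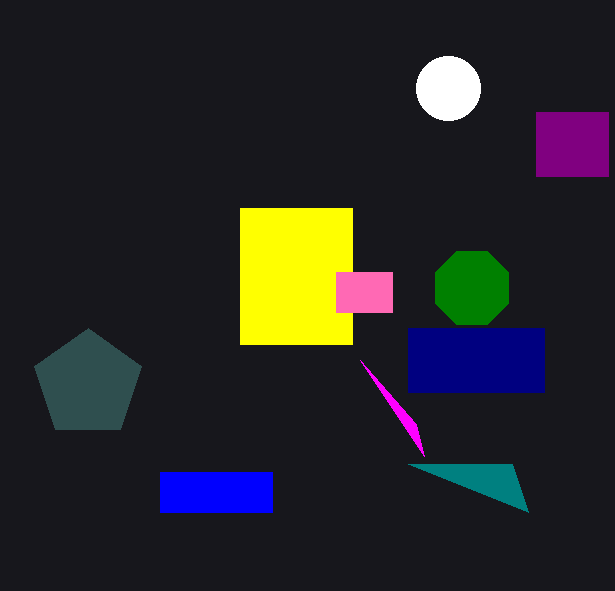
x0_1 = 160; y0_1 = 472; x1_1 = 272; y1_1 = 512; x_2 = 448; y_2 = 88; r_2 = 32; x0_3 = 408; y0_3 = 328; x1_3 = 544; y1_3 = 392; x0_4 = 416; y0_4 = 424; y0_5 = 208; x1_5 = 352; y1_5 = 344; x0_6 = 336; y0_6 = 272; x1_6 = 392; y1_6 = 312; x_7 = 472; y_7 = 288; r_7 = 40; x_8 = 88; y_8 = 384; r_8 = 56; x0_9 = 536; y0_9 = 112; y1_9 = 176; x0_10 = 512; y0_10 = 464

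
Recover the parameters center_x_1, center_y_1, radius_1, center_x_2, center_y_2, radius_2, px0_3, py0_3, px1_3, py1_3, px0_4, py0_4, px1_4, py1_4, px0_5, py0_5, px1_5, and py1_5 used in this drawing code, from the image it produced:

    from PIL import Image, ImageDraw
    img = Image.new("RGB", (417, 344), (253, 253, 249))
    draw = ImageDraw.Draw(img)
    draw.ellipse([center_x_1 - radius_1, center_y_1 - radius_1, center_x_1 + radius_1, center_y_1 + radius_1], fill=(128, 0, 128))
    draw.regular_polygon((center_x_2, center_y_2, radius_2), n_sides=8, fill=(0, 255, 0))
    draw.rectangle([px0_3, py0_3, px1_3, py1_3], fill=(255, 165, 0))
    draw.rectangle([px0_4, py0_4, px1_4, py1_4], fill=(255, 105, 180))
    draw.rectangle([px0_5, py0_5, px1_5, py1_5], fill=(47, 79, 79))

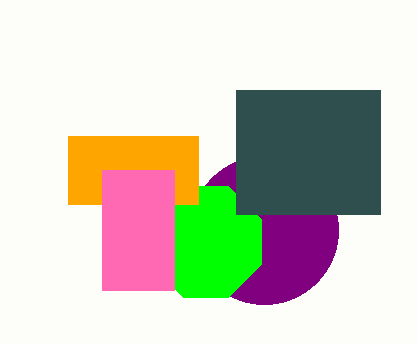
center_x_1 = 264; center_y_1 = 230; radius_1 = 74; center_x_2 = 206; center_y_2 = 242; radius_2 = 60; px0_3 = 68; py0_3 = 136; px1_3 = 198; py1_3 = 204; px0_4 = 102; py0_4 = 170; px1_4 = 174; py1_4 = 290; px0_5 = 236; py0_5 = 90; px1_5 = 380; py1_5 = 214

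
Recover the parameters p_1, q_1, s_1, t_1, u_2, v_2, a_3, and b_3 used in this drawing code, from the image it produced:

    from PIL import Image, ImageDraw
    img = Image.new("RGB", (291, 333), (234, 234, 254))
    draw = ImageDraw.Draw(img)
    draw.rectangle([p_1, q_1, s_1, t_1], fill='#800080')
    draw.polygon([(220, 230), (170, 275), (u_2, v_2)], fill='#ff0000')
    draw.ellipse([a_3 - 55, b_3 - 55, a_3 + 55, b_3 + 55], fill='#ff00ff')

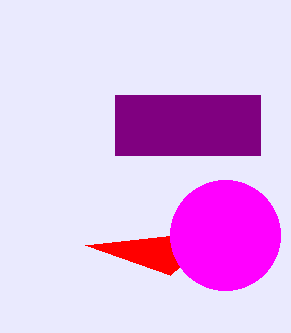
p_1 = 115, q_1 = 95, s_1 = 260, t_1 = 155, u_2 = 85, v_2 = 245, a_3 = 225, b_3 = 235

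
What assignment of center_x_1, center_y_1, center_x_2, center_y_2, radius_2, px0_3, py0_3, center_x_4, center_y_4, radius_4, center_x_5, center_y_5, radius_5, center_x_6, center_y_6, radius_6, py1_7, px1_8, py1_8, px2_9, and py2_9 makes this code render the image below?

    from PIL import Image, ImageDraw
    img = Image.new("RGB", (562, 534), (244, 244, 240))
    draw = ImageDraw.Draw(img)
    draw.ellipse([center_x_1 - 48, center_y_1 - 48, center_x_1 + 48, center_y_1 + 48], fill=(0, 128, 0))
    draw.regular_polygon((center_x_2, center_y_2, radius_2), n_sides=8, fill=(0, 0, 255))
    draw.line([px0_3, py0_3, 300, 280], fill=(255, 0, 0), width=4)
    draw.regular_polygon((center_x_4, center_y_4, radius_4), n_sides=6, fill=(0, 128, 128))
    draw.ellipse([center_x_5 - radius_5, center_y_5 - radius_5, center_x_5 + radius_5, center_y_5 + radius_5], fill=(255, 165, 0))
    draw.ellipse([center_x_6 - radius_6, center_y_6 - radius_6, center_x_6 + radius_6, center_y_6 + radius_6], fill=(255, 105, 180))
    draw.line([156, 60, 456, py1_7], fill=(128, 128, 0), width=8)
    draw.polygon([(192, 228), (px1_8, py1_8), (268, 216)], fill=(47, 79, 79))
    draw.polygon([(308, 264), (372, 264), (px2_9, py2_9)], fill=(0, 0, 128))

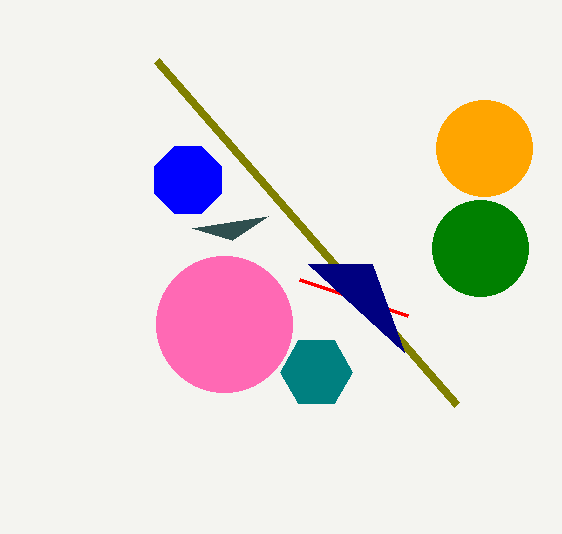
center_x_1 = 480; center_y_1 = 248; center_x_2 = 188; center_y_2 = 180; radius_2 = 36; px0_3 = 408; py0_3 = 316; center_x_4 = 316; center_y_4 = 372; radius_4 = 36; center_x_5 = 484; center_y_5 = 148; radius_5 = 48; center_x_6 = 224; center_y_6 = 324; radius_6 = 68; py1_7 = 404; px1_8 = 232; py1_8 = 240; px2_9 = 404; py2_9 = 352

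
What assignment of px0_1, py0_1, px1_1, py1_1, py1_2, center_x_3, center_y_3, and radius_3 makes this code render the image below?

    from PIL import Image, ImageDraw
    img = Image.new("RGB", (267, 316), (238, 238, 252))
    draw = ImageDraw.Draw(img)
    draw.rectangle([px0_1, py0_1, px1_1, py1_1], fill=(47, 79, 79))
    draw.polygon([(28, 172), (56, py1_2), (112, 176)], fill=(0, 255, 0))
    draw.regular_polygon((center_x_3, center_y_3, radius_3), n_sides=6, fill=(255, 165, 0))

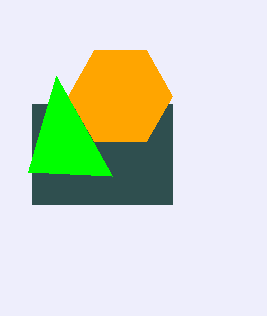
px0_1 = 32
py0_1 = 104
px1_1 = 172
py1_1 = 204
py1_2 = 76
center_x_3 = 120
center_y_3 = 96
radius_3 = 52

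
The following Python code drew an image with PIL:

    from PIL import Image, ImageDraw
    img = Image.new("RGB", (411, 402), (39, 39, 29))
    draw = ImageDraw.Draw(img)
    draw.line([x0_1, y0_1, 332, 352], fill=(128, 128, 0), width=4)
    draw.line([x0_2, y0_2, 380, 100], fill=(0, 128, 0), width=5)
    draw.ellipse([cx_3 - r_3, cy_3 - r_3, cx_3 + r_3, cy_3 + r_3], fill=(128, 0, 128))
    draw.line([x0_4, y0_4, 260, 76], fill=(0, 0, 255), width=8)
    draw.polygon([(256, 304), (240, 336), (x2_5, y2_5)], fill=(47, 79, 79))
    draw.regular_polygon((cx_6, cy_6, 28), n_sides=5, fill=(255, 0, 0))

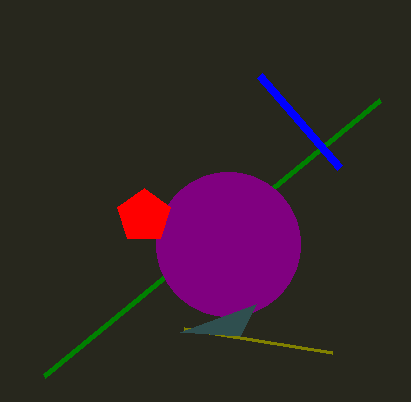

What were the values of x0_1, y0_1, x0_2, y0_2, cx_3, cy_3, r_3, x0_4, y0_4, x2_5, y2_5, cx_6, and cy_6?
x0_1 = 184, y0_1 = 328, x0_2 = 44, y0_2 = 376, cx_3 = 228, cy_3 = 244, r_3 = 72, x0_4 = 340, y0_4 = 168, x2_5 = 180, y2_5 = 332, cx_6 = 144, cy_6 = 216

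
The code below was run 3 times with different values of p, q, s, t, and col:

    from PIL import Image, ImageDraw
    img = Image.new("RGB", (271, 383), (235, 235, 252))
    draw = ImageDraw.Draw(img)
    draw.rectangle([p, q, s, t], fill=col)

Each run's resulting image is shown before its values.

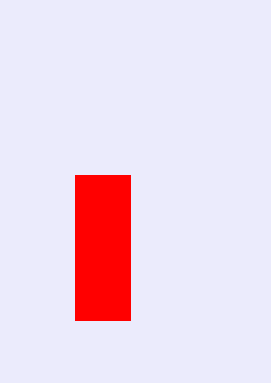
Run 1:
p = 75; q = 175; s = 130; t = 320; col = 'red'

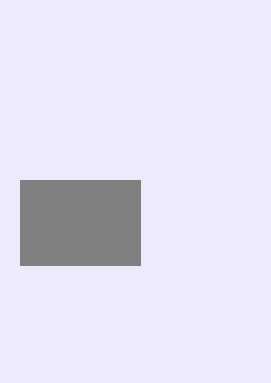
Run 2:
p = 20, q = 180, s = 140, t = 265, col = 'gray'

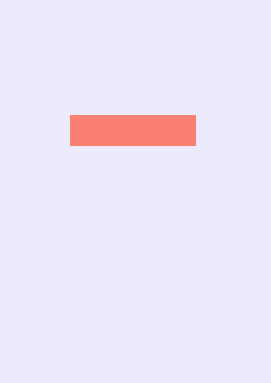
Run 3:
p = 70; q = 115; s = 195; t = 145; col = 'salmon'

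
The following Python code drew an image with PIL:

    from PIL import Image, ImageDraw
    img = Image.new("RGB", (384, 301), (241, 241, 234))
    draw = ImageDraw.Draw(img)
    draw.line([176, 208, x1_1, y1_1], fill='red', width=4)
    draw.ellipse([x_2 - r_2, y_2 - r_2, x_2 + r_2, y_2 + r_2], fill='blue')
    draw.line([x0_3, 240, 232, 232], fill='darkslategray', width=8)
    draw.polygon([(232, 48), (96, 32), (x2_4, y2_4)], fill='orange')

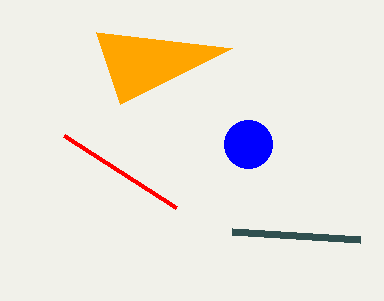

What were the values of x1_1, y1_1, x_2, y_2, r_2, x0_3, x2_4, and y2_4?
x1_1 = 64
y1_1 = 136
x_2 = 248
y_2 = 144
r_2 = 24
x0_3 = 360
x2_4 = 120
y2_4 = 104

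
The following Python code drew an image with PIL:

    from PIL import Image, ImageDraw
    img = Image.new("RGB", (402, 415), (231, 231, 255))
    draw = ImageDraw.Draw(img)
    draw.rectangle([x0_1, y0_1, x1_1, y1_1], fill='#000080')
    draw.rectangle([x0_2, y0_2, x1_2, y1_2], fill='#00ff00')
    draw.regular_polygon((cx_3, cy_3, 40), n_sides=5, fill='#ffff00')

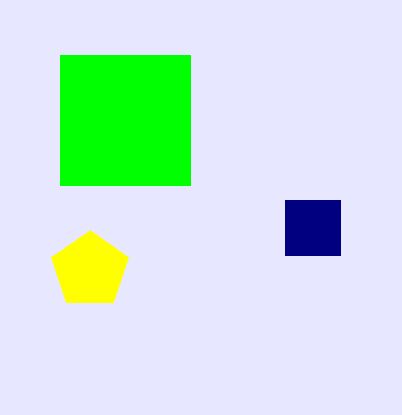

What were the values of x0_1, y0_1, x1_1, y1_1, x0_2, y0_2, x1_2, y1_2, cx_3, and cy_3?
x0_1 = 285
y0_1 = 200
x1_1 = 340
y1_1 = 255
x0_2 = 60
y0_2 = 55
x1_2 = 190
y1_2 = 185
cx_3 = 90
cy_3 = 270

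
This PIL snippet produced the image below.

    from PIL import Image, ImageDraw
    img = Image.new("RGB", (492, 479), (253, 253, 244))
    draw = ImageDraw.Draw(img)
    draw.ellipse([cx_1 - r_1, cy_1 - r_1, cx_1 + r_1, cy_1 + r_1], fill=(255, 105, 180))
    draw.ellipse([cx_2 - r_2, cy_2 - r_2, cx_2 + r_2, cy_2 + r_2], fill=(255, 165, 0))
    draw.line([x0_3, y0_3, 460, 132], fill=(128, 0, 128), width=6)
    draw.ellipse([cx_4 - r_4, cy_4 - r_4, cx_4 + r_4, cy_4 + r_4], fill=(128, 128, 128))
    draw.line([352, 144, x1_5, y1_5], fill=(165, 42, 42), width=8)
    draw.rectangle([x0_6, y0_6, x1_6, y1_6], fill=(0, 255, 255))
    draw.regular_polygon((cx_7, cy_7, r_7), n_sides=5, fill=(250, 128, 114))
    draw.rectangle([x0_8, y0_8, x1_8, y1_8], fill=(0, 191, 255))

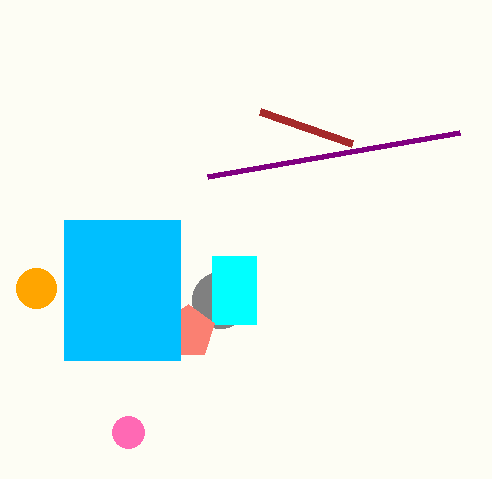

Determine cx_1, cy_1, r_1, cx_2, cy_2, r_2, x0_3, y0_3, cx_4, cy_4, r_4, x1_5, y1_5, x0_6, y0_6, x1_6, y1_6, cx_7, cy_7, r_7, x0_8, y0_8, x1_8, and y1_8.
cx_1 = 128, cy_1 = 432, r_1 = 16, cx_2 = 36, cy_2 = 288, r_2 = 20, x0_3 = 208, y0_3 = 176, cx_4 = 220, cy_4 = 300, r_4 = 28, x1_5 = 260, y1_5 = 112, x0_6 = 212, y0_6 = 256, x1_6 = 256, y1_6 = 324, cx_7 = 188, cy_7 = 332, r_7 = 28, x0_8 = 64, y0_8 = 220, x1_8 = 180, y1_8 = 360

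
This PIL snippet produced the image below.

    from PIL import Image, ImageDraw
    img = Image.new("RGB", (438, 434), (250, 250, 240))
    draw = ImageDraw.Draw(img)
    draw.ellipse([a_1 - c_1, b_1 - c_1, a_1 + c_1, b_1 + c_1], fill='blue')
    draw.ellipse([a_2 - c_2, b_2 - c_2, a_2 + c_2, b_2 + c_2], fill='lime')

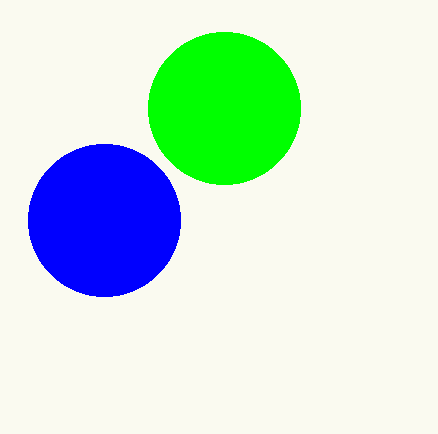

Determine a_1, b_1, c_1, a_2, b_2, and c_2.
a_1 = 104
b_1 = 220
c_1 = 76
a_2 = 224
b_2 = 108
c_2 = 76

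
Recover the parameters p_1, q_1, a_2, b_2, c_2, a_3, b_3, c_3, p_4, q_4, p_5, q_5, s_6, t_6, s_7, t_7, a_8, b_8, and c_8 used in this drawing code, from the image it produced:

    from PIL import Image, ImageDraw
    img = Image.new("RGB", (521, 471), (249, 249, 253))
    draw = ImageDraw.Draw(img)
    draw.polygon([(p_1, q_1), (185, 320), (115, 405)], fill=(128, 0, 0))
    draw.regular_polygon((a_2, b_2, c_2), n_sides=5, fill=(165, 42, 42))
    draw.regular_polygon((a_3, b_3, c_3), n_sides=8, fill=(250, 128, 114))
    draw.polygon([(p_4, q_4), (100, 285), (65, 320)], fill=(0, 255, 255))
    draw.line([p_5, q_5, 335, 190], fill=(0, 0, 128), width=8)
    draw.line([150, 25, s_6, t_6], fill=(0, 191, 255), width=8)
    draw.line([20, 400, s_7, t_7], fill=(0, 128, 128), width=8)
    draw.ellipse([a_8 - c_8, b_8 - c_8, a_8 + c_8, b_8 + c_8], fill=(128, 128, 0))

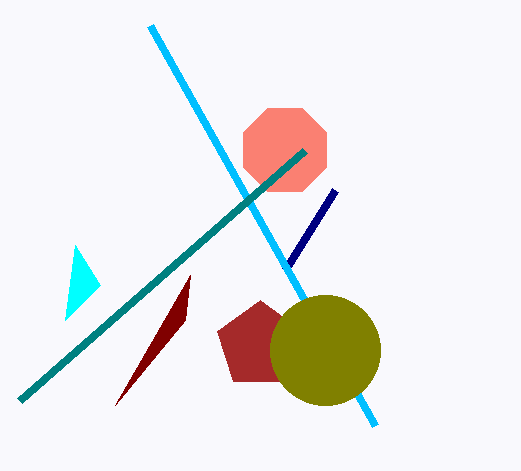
p_1 = 190; q_1 = 275; a_2 = 260; b_2 = 345; c_2 = 45; a_3 = 285; b_3 = 150; c_3 = 45; p_4 = 75; q_4 = 245; p_5 = 285; q_5 = 270; s_6 = 375; t_6 = 425; s_7 = 305; t_7 = 150; a_8 = 325; b_8 = 350; c_8 = 55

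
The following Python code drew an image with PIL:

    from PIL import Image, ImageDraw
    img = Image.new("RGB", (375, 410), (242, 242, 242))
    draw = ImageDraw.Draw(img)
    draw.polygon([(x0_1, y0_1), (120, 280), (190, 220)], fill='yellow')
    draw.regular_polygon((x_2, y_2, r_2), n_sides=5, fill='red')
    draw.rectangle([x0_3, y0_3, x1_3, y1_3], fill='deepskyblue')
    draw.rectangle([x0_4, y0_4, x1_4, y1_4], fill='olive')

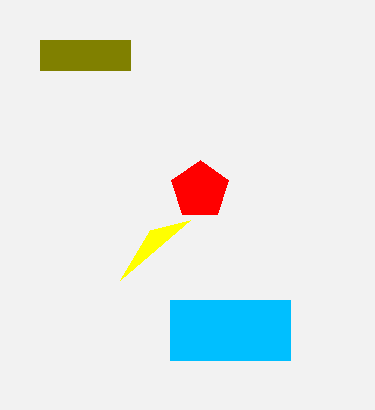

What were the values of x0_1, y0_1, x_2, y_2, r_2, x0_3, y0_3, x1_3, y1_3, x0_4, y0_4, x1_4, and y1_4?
x0_1 = 150
y0_1 = 230
x_2 = 200
y_2 = 190
r_2 = 30
x0_3 = 170
y0_3 = 300
x1_3 = 290
y1_3 = 360
x0_4 = 40
y0_4 = 40
x1_4 = 130
y1_4 = 70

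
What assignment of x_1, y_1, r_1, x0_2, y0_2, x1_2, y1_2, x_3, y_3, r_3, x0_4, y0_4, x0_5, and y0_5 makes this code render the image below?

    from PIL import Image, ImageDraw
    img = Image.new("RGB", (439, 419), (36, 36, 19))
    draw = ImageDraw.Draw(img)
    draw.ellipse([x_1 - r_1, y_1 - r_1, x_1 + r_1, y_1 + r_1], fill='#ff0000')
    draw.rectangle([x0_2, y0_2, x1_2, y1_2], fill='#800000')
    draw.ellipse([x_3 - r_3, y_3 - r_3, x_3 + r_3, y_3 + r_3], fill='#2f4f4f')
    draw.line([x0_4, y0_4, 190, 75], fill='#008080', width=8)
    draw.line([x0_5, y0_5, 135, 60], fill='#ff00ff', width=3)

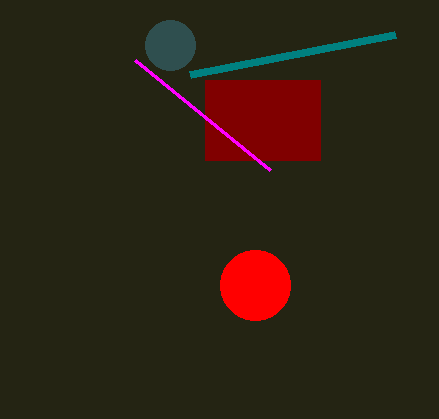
x_1 = 255; y_1 = 285; r_1 = 35; x0_2 = 205; y0_2 = 80; x1_2 = 320; y1_2 = 160; x_3 = 170; y_3 = 45; r_3 = 25; x0_4 = 395; y0_4 = 35; x0_5 = 270; y0_5 = 170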